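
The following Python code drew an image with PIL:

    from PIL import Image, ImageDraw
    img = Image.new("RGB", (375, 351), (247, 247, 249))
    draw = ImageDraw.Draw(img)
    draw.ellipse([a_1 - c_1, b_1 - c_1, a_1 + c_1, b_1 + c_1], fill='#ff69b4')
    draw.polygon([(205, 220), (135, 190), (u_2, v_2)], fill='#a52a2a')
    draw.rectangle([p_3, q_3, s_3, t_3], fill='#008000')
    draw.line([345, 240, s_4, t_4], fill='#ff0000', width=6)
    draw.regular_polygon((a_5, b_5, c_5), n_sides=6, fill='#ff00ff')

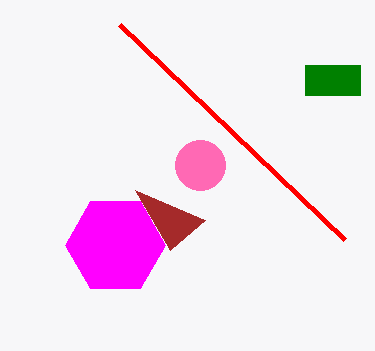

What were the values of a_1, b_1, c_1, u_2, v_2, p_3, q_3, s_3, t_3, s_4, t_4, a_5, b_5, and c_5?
a_1 = 200
b_1 = 165
c_1 = 25
u_2 = 170
v_2 = 250
p_3 = 305
q_3 = 65
s_3 = 360
t_3 = 95
s_4 = 120
t_4 = 25
a_5 = 115
b_5 = 245
c_5 = 50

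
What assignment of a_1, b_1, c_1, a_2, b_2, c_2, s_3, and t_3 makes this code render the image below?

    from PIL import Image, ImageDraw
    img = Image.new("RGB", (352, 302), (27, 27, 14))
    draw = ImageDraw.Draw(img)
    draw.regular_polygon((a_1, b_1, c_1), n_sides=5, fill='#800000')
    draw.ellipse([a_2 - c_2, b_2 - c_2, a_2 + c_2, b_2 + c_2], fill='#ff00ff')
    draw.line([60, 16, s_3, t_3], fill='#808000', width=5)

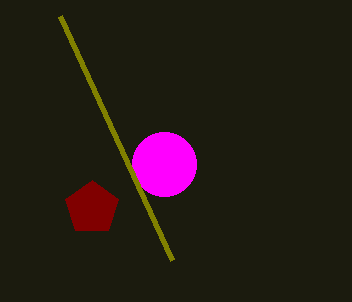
a_1 = 92, b_1 = 208, c_1 = 28, a_2 = 164, b_2 = 164, c_2 = 32, s_3 = 172, t_3 = 260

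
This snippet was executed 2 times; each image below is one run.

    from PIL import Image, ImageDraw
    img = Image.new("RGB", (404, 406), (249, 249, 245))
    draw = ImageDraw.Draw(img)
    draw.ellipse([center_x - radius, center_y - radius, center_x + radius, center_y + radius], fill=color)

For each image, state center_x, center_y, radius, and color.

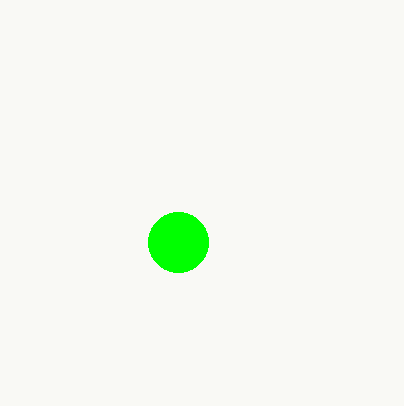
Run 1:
center_x = 178
center_y = 242
radius = 30
color = 'lime'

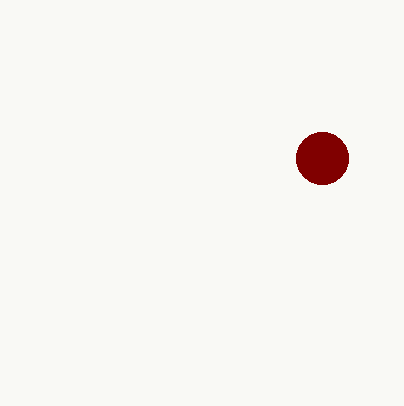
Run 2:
center_x = 322; center_y = 158; radius = 26; color = 'maroon'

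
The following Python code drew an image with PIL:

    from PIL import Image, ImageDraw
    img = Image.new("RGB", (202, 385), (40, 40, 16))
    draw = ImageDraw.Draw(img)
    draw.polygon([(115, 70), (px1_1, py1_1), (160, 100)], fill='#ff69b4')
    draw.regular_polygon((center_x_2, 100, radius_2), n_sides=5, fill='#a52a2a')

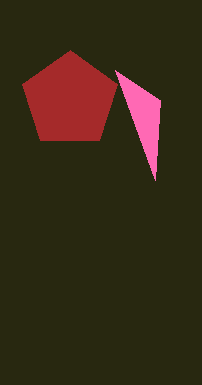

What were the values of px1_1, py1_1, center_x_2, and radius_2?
px1_1 = 155, py1_1 = 180, center_x_2 = 70, radius_2 = 50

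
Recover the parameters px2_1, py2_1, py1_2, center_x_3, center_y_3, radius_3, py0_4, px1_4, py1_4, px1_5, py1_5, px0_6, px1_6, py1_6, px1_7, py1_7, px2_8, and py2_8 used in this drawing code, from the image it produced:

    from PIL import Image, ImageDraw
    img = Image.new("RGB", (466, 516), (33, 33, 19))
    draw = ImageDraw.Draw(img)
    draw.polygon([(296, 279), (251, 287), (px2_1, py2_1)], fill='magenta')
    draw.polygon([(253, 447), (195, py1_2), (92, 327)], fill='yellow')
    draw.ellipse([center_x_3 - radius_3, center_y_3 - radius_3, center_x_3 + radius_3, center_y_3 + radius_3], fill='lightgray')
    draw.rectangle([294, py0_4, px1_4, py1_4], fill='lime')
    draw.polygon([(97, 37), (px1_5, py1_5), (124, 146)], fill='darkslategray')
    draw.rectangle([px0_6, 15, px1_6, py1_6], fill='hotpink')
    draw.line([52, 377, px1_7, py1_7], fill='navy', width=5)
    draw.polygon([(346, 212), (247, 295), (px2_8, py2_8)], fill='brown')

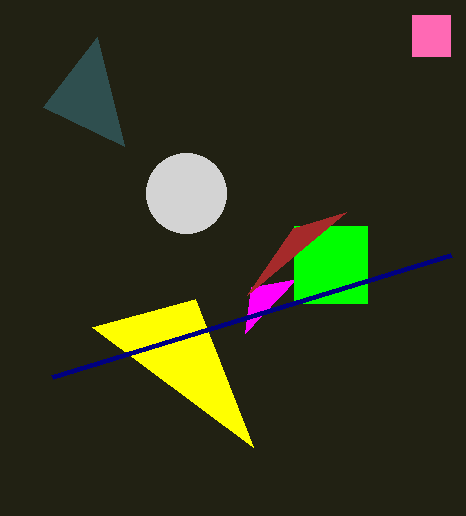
px2_1 = 245; py2_1 = 333; py1_2 = 299; center_x_3 = 186; center_y_3 = 193; radius_3 = 40; py0_4 = 226; px1_4 = 367; py1_4 = 303; px1_5 = 43; py1_5 = 107; px0_6 = 412; px1_6 = 450; py1_6 = 56; px1_7 = 451; py1_7 = 255; px2_8 = 293; py2_8 = 228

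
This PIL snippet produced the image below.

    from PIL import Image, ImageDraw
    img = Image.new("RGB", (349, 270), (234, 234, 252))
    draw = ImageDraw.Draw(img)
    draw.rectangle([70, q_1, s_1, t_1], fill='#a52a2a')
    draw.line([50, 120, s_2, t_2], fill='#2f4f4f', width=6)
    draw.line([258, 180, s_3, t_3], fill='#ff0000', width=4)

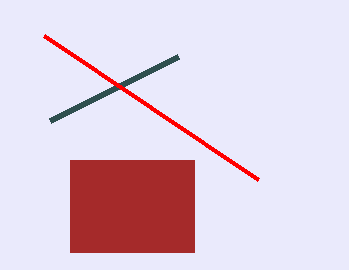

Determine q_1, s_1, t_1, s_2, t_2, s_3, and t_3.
q_1 = 160
s_1 = 194
t_1 = 252
s_2 = 178
t_2 = 56
s_3 = 44
t_3 = 36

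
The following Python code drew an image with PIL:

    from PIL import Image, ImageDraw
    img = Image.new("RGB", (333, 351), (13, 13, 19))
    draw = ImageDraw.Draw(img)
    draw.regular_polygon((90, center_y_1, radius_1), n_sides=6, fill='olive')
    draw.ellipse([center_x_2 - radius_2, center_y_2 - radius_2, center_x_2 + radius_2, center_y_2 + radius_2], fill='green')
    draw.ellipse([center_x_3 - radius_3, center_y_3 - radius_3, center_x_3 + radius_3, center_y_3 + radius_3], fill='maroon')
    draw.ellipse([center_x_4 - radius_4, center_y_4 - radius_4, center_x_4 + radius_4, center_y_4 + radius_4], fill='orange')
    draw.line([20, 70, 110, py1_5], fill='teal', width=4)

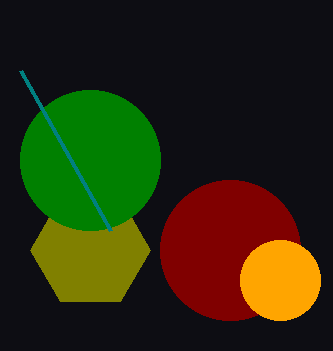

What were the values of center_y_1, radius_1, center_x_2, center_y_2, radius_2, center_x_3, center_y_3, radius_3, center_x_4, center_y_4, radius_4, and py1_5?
center_y_1 = 250; radius_1 = 60; center_x_2 = 90; center_y_2 = 160; radius_2 = 70; center_x_3 = 230; center_y_3 = 250; radius_3 = 70; center_x_4 = 280; center_y_4 = 280; radius_4 = 40; py1_5 = 230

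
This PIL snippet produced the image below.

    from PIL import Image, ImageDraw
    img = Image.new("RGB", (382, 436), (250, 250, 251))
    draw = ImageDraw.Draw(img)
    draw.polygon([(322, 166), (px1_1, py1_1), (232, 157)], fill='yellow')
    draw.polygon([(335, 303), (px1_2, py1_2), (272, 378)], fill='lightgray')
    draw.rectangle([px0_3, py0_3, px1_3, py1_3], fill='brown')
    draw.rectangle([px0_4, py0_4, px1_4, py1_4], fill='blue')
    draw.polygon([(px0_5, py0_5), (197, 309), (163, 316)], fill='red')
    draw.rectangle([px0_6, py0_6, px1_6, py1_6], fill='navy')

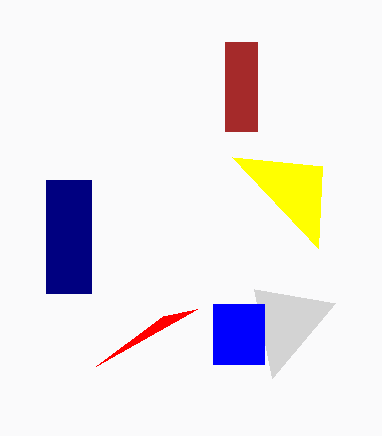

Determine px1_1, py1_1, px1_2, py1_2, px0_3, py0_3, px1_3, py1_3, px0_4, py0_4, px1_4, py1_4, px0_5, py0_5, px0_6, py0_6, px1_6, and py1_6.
px1_1 = 318, py1_1 = 248, px1_2 = 254, py1_2 = 289, px0_3 = 225, py0_3 = 42, px1_3 = 257, py1_3 = 131, px0_4 = 213, py0_4 = 304, px1_4 = 264, py1_4 = 364, px0_5 = 96, py0_5 = 366, px0_6 = 46, py0_6 = 180, px1_6 = 91, py1_6 = 293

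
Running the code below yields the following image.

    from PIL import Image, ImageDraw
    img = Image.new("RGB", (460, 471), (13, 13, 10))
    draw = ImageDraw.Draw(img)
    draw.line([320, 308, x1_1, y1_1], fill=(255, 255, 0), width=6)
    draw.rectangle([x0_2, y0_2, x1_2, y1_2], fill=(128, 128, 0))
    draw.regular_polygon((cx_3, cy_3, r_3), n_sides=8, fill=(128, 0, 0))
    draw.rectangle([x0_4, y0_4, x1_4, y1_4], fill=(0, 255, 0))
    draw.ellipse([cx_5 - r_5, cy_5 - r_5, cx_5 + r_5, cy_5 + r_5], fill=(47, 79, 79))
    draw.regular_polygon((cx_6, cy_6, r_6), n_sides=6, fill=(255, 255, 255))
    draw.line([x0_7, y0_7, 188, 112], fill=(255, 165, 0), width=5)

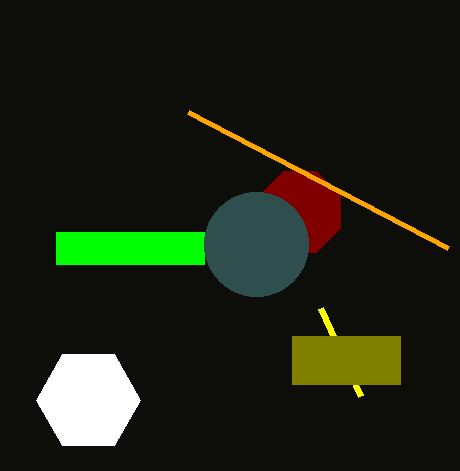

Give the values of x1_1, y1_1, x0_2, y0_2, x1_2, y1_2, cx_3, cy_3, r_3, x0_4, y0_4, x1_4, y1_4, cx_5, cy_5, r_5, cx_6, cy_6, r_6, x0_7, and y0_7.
x1_1 = 360
y1_1 = 396
x0_2 = 292
y0_2 = 336
x1_2 = 400
y1_2 = 384
cx_3 = 300
cy_3 = 212
r_3 = 44
x0_4 = 56
y0_4 = 232
x1_4 = 204
y1_4 = 264
cx_5 = 256
cy_5 = 244
r_5 = 52
cx_6 = 88
cy_6 = 400
r_6 = 52
x0_7 = 448
y0_7 = 248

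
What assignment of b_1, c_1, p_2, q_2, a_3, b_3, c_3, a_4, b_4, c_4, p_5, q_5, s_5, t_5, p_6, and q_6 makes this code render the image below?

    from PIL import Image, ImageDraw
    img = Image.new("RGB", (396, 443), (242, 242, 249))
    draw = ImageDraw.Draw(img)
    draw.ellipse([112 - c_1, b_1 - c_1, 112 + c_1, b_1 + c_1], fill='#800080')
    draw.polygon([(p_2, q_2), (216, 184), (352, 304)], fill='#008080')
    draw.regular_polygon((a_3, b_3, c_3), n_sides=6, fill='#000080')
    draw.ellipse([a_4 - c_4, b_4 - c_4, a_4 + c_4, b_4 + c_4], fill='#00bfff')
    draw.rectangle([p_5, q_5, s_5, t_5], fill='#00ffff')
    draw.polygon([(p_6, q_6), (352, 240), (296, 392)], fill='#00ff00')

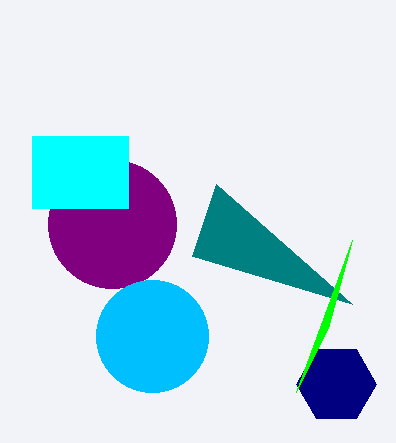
b_1 = 224
c_1 = 64
p_2 = 192
q_2 = 256
a_3 = 336
b_3 = 384
c_3 = 40
a_4 = 152
b_4 = 336
c_4 = 56
p_5 = 32
q_5 = 136
s_5 = 128
t_5 = 208
p_6 = 328
q_6 = 328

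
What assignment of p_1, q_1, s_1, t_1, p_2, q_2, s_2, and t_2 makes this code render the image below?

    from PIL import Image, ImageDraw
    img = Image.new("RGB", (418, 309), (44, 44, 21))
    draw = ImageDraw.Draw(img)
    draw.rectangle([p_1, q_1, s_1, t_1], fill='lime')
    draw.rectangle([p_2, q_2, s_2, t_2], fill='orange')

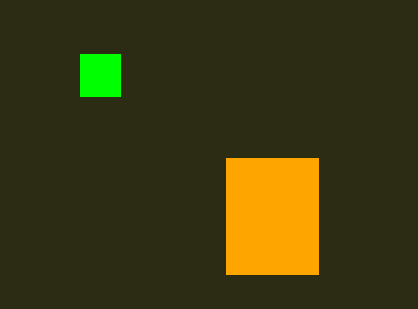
p_1 = 80
q_1 = 54
s_1 = 120
t_1 = 96
p_2 = 226
q_2 = 158
s_2 = 318
t_2 = 274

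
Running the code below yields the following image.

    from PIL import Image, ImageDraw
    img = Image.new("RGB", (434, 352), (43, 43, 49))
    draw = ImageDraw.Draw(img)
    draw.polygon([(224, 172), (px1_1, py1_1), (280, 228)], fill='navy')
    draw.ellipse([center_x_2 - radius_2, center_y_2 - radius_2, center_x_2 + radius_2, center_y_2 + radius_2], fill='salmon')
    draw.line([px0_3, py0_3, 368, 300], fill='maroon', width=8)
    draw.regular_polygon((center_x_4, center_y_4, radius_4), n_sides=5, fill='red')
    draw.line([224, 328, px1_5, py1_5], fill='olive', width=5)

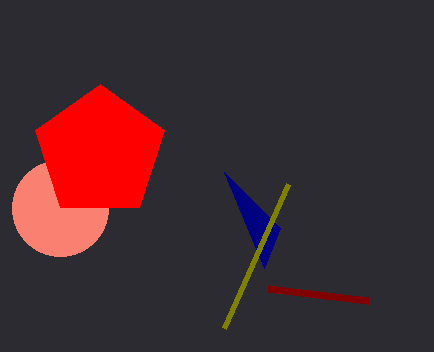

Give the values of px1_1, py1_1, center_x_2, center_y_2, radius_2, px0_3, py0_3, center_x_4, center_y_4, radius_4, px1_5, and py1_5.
px1_1 = 264; py1_1 = 268; center_x_2 = 60; center_y_2 = 208; radius_2 = 48; px0_3 = 268; py0_3 = 288; center_x_4 = 100; center_y_4 = 152; radius_4 = 68; px1_5 = 288; py1_5 = 184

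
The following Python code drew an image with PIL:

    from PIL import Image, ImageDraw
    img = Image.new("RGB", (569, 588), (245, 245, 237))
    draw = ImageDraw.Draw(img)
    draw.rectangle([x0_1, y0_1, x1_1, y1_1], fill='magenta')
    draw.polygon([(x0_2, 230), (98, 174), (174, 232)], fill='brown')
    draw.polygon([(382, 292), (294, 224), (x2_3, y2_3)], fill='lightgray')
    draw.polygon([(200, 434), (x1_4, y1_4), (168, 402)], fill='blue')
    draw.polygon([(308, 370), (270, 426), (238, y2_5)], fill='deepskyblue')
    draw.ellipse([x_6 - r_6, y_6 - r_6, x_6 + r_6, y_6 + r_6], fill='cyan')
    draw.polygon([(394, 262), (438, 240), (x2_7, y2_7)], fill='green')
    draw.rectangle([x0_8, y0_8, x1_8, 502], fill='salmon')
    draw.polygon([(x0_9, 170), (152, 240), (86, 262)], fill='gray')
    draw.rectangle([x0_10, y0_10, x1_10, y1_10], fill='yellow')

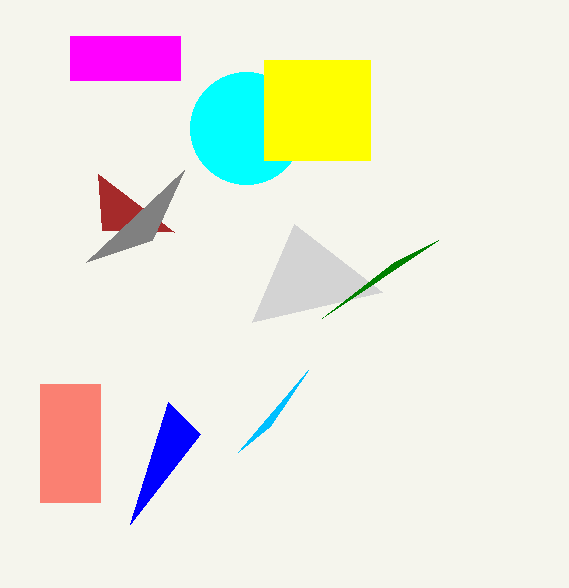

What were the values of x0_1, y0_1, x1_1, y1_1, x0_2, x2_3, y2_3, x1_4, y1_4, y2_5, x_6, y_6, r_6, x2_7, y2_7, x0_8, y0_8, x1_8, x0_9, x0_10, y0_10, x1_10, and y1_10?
x0_1 = 70, y0_1 = 36, x1_1 = 180, y1_1 = 80, x0_2 = 102, x2_3 = 252, y2_3 = 322, x1_4 = 130, y1_4 = 524, y2_5 = 452, x_6 = 246, y_6 = 128, r_6 = 56, x2_7 = 322, y2_7 = 318, x0_8 = 40, y0_8 = 384, x1_8 = 100, x0_9 = 184, x0_10 = 264, y0_10 = 60, x1_10 = 370, y1_10 = 160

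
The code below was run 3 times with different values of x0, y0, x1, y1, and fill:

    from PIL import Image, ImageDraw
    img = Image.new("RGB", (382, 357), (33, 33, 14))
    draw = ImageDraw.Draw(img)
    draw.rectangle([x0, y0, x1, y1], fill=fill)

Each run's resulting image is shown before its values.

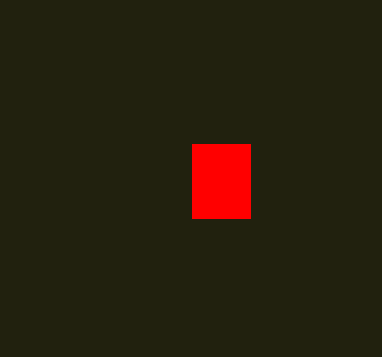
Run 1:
x0 = 192
y0 = 144
x1 = 250
y1 = 218
fill = 'red'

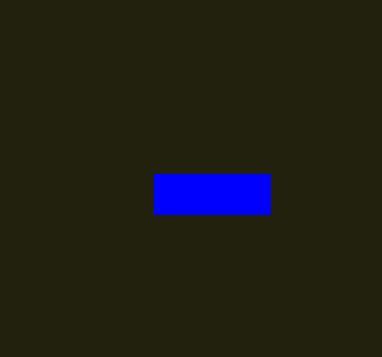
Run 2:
x0 = 154, y0 = 174, x1 = 270, y1 = 214, fill = 'blue'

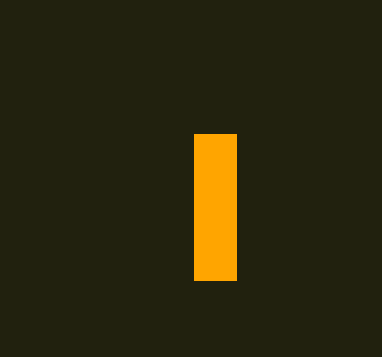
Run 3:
x0 = 194; y0 = 134; x1 = 236; y1 = 280; fill = 'orange'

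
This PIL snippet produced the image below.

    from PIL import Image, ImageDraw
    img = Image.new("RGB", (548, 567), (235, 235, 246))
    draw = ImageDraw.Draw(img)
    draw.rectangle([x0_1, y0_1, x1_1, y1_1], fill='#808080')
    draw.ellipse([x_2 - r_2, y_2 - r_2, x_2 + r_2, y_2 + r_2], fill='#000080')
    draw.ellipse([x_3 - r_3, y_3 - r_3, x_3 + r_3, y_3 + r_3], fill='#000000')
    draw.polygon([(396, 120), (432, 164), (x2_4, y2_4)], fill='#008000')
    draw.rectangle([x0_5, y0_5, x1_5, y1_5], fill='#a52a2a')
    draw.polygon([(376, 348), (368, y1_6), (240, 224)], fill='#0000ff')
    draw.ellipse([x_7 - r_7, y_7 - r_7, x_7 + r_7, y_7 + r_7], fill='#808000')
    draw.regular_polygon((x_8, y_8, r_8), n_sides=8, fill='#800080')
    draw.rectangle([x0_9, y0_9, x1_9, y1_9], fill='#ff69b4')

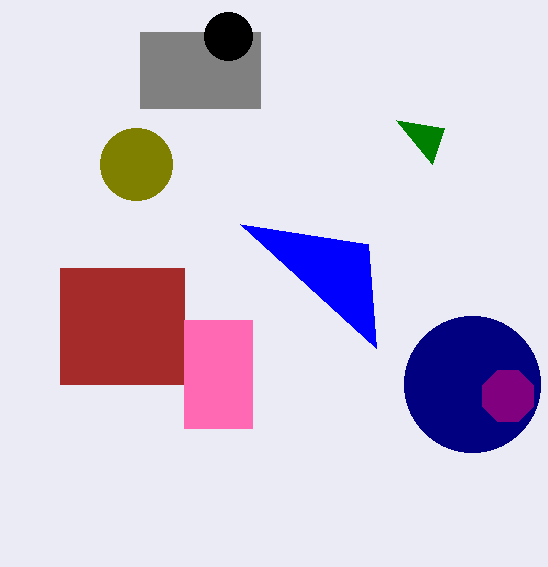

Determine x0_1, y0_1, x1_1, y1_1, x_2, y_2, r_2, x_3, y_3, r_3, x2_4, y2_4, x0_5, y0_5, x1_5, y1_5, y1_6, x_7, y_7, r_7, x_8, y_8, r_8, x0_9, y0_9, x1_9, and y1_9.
x0_1 = 140
y0_1 = 32
x1_1 = 260
y1_1 = 108
x_2 = 472
y_2 = 384
r_2 = 68
x_3 = 228
y_3 = 36
r_3 = 24
x2_4 = 444
y2_4 = 128
x0_5 = 60
y0_5 = 268
x1_5 = 184
y1_5 = 384
y1_6 = 244
x_7 = 136
y_7 = 164
r_7 = 36
x_8 = 508
y_8 = 396
r_8 = 28
x0_9 = 184
y0_9 = 320
x1_9 = 252
y1_9 = 428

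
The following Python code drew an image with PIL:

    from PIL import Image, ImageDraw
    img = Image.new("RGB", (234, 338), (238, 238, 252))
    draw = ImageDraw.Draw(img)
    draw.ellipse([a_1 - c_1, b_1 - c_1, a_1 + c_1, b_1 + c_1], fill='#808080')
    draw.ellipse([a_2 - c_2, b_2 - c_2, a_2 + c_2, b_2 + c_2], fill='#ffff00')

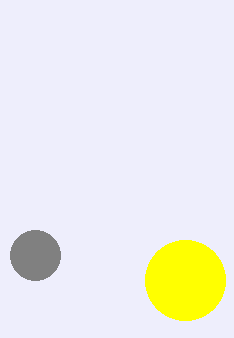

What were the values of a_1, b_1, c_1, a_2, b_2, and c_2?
a_1 = 35; b_1 = 255; c_1 = 25; a_2 = 185; b_2 = 280; c_2 = 40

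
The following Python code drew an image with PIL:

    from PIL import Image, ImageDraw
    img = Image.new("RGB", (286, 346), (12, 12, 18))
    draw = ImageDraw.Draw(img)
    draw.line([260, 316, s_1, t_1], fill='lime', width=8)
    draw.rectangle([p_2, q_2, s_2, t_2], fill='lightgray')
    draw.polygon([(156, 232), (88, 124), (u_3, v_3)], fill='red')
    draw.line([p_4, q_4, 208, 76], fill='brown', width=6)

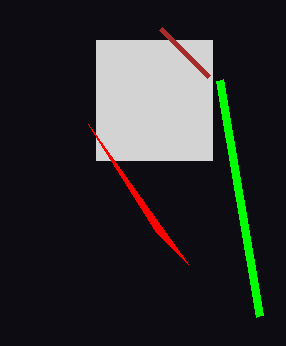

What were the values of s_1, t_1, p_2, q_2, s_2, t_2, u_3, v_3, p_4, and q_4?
s_1 = 220; t_1 = 80; p_2 = 96; q_2 = 40; s_2 = 212; t_2 = 160; u_3 = 188; v_3 = 264; p_4 = 160; q_4 = 28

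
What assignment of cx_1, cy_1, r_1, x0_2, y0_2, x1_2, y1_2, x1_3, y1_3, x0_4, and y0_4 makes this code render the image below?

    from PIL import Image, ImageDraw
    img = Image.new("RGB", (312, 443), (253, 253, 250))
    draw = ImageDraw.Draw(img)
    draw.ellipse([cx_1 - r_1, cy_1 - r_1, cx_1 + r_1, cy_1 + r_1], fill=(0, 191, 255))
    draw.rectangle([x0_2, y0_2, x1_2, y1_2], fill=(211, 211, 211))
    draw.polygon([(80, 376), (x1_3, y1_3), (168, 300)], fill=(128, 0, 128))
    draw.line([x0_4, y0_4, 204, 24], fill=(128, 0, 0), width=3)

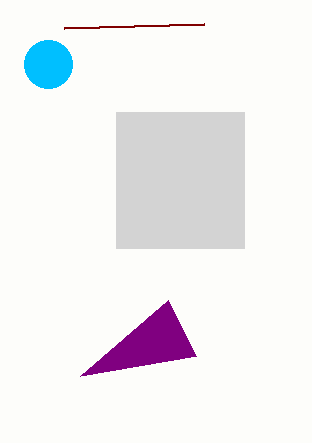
cx_1 = 48; cy_1 = 64; r_1 = 24; x0_2 = 116; y0_2 = 112; x1_2 = 244; y1_2 = 248; x1_3 = 196; y1_3 = 356; x0_4 = 64; y0_4 = 28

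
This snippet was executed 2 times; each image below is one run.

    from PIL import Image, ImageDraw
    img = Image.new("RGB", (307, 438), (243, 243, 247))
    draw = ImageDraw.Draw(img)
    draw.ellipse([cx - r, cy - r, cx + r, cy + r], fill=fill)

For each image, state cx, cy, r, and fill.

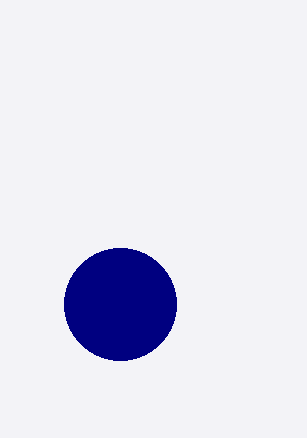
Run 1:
cx = 120
cy = 304
r = 56
fill = 'navy'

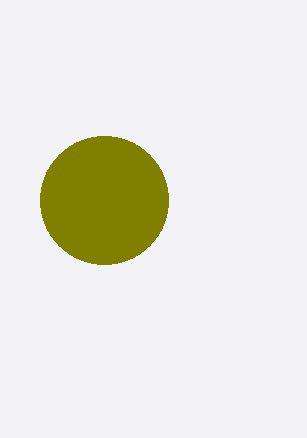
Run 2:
cx = 104; cy = 200; r = 64; fill = 'olive'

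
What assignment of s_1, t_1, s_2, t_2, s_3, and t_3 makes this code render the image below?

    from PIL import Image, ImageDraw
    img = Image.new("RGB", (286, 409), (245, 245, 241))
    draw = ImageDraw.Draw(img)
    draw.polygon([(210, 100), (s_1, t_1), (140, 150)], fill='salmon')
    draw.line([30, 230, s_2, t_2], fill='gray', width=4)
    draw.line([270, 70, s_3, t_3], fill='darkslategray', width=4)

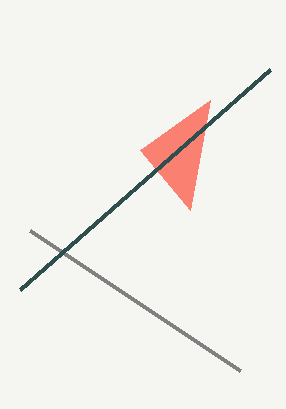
s_1 = 190
t_1 = 210
s_2 = 240
t_2 = 370
s_3 = 20
t_3 = 290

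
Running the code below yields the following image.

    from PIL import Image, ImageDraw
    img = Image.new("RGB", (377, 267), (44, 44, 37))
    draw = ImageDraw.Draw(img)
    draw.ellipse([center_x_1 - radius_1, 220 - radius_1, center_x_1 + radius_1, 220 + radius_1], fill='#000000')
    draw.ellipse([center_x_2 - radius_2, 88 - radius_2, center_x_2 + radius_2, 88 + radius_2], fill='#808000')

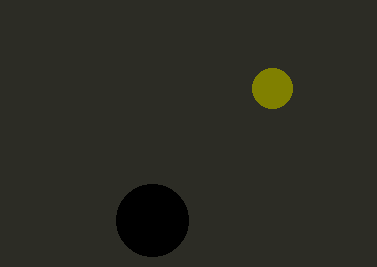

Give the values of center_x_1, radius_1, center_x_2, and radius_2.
center_x_1 = 152; radius_1 = 36; center_x_2 = 272; radius_2 = 20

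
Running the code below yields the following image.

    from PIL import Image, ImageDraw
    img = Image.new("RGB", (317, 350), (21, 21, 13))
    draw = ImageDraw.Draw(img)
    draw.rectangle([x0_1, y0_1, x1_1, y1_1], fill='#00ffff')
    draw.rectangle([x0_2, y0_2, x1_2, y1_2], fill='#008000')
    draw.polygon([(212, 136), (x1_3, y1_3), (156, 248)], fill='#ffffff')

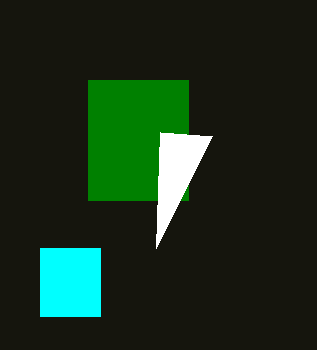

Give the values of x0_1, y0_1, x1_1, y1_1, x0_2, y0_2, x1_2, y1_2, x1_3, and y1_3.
x0_1 = 40, y0_1 = 248, x1_1 = 100, y1_1 = 316, x0_2 = 88, y0_2 = 80, x1_2 = 188, y1_2 = 200, x1_3 = 160, y1_3 = 132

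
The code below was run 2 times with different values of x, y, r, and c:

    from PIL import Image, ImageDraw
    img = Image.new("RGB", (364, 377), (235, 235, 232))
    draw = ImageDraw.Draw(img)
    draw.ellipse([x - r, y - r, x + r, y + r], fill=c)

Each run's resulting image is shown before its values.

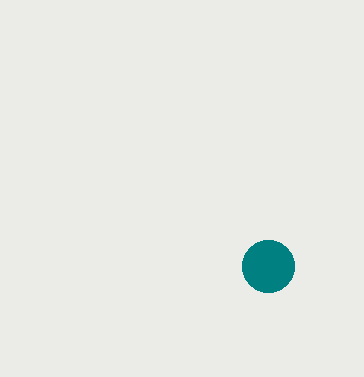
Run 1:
x = 268; y = 266; r = 26; c = 'teal'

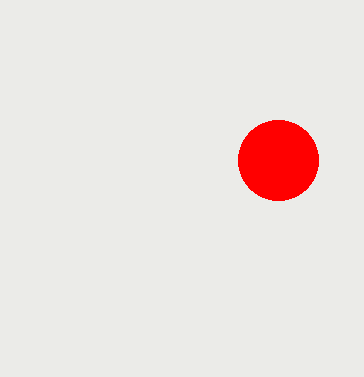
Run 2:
x = 278
y = 160
r = 40
c = 'red'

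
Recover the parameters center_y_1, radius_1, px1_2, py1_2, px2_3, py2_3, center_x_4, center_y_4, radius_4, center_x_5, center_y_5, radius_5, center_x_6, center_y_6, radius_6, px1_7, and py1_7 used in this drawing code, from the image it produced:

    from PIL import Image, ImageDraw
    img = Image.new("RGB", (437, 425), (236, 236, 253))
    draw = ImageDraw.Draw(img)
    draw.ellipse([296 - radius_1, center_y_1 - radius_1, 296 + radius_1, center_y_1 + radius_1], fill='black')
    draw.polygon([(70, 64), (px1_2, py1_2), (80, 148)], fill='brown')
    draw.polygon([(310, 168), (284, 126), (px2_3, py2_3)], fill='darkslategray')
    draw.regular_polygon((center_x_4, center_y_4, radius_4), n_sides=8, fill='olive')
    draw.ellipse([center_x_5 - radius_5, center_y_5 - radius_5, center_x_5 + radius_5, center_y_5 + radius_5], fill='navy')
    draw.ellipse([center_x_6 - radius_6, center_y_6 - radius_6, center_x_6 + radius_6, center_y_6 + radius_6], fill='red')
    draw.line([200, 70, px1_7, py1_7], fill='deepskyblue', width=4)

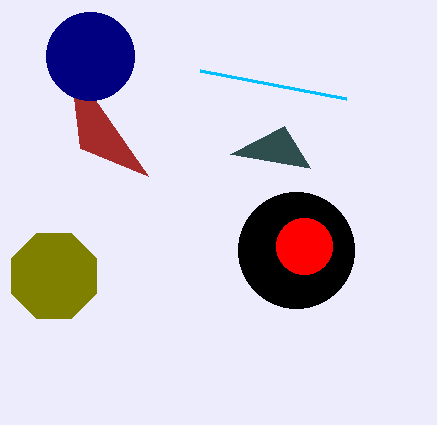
center_y_1 = 250; radius_1 = 58; px1_2 = 148; py1_2 = 176; px2_3 = 230; py2_3 = 154; center_x_4 = 54; center_y_4 = 276; radius_4 = 46; center_x_5 = 90; center_y_5 = 56; radius_5 = 44; center_x_6 = 304; center_y_6 = 246; radius_6 = 28; px1_7 = 346; py1_7 = 98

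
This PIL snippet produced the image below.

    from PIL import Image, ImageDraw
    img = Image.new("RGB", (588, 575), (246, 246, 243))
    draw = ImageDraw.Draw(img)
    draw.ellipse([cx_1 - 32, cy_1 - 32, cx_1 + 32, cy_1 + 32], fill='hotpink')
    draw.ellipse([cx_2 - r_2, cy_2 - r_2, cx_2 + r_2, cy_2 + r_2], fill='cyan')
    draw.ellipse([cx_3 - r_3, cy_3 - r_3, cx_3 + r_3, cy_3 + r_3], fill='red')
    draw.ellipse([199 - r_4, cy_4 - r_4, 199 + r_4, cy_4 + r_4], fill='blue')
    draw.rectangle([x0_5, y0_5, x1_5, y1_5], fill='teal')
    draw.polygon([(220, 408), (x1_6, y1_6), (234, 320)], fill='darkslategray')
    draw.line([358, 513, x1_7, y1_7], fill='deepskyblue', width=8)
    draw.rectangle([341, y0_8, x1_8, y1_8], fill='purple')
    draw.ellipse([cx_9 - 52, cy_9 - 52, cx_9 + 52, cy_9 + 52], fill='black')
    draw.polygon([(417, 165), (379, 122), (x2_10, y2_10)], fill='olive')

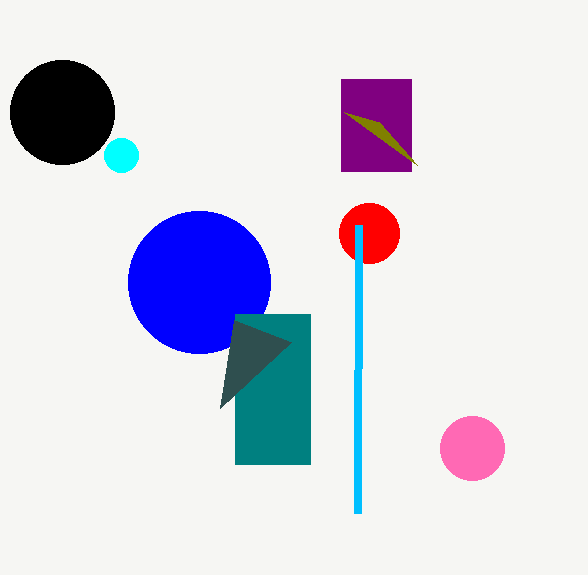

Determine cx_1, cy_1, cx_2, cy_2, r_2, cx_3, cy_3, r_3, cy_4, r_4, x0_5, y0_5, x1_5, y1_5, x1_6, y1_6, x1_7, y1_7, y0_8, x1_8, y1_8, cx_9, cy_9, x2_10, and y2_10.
cx_1 = 472, cy_1 = 448, cx_2 = 121, cy_2 = 155, r_2 = 17, cx_3 = 369, cy_3 = 233, r_3 = 30, cy_4 = 282, r_4 = 71, x0_5 = 235, y0_5 = 314, x1_5 = 310, y1_5 = 464, x1_6 = 291, y1_6 = 342, x1_7 = 359, y1_7 = 225, y0_8 = 79, x1_8 = 411, y1_8 = 171, cx_9 = 62, cy_9 = 112, x2_10 = 344, y2_10 = 112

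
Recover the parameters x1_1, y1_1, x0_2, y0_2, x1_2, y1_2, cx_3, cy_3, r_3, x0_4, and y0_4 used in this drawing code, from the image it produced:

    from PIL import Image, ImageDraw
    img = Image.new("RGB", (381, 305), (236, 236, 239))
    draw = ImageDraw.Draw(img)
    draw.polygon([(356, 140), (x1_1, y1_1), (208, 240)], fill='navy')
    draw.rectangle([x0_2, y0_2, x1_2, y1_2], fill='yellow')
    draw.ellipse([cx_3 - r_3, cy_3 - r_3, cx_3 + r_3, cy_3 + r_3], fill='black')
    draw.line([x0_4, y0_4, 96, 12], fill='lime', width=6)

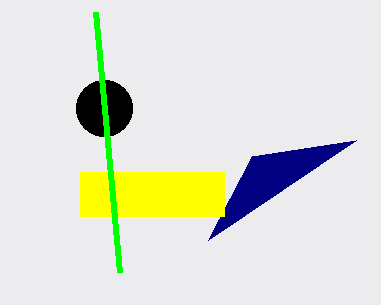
x1_1 = 252
y1_1 = 156
x0_2 = 80
y0_2 = 172
x1_2 = 224
y1_2 = 216
cx_3 = 104
cy_3 = 108
r_3 = 28
x0_4 = 120
y0_4 = 272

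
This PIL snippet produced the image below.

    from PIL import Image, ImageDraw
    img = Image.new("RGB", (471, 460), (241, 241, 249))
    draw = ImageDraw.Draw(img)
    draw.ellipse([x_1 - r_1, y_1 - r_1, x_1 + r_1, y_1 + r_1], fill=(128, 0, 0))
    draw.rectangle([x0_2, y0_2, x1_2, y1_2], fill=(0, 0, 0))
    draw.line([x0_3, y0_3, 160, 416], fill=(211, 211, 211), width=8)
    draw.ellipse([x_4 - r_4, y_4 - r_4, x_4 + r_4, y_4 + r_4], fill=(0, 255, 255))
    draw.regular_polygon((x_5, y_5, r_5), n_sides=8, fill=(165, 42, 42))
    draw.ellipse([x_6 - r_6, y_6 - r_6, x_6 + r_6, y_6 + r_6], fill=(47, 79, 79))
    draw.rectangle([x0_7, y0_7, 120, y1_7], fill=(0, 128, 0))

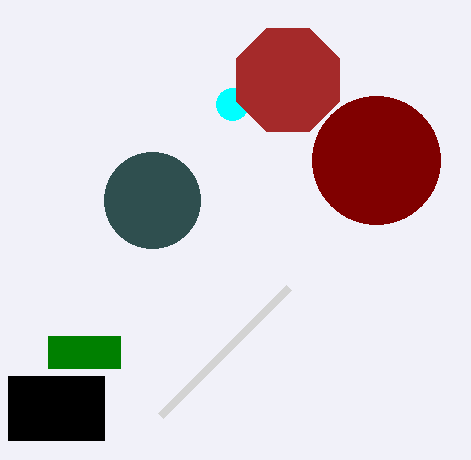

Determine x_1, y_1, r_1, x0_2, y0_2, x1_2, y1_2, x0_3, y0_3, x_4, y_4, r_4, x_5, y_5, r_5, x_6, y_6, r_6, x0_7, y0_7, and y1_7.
x_1 = 376; y_1 = 160; r_1 = 64; x0_2 = 8; y0_2 = 376; x1_2 = 104; y1_2 = 440; x0_3 = 288; y0_3 = 288; x_4 = 232; y_4 = 104; r_4 = 16; x_5 = 288; y_5 = 80; r_5 = 56; x_6 = 152; y_6 = 200; r_6 = 48; x0_7 = 48; y0_7 = 336; y1_7 = 368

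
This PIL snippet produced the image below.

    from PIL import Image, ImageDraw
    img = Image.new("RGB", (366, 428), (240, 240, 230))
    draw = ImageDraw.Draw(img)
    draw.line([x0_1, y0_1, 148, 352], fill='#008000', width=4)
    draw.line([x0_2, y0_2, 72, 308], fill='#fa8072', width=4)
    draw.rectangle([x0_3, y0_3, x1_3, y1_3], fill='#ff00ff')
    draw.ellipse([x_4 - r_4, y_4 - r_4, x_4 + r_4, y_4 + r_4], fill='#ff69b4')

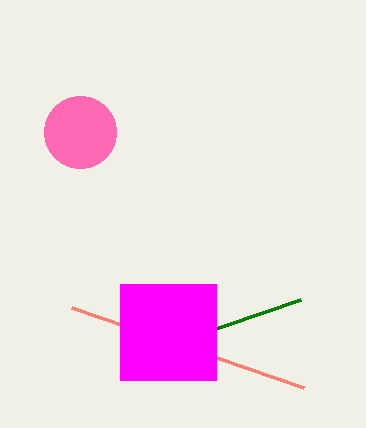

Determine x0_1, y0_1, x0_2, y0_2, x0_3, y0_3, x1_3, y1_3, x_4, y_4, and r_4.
x0_1 = 300
y0_1 = 300
x0_2 = 304
y0_2 = 388
x0_3 = 120
y0_3 = 284
x1_3 = 216
y1_3 = 380
x_4 = 80
y_4 = 132
r_4 = 36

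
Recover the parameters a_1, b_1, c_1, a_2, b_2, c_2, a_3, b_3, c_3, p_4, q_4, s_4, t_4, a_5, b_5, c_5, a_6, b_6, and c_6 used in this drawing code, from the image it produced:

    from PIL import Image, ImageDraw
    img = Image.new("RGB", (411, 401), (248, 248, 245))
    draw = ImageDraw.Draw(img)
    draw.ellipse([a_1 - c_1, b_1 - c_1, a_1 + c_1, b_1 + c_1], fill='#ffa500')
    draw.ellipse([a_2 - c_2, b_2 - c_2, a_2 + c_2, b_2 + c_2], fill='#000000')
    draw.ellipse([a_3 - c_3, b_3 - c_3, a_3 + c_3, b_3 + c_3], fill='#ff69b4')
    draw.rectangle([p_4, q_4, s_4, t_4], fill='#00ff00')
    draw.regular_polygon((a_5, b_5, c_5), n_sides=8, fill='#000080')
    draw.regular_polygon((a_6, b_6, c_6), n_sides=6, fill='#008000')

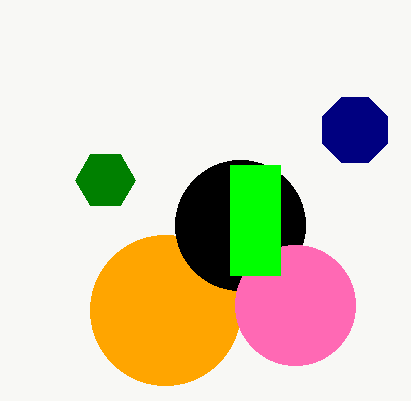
a_1 = 165, b_1 = 310, c_1 = 75, a_2 = 240, b_2 = 225, c_2 = 65, a_3 = 295, b_3 = 305, c_3 = 60, p_4 = 230, q_4 = 165, s_4 = 280, t_4 = 275, a_5 = 355, b_5 = 130, c_5 = 35, a_6 = 105, b_6 = 180, c_6 = 30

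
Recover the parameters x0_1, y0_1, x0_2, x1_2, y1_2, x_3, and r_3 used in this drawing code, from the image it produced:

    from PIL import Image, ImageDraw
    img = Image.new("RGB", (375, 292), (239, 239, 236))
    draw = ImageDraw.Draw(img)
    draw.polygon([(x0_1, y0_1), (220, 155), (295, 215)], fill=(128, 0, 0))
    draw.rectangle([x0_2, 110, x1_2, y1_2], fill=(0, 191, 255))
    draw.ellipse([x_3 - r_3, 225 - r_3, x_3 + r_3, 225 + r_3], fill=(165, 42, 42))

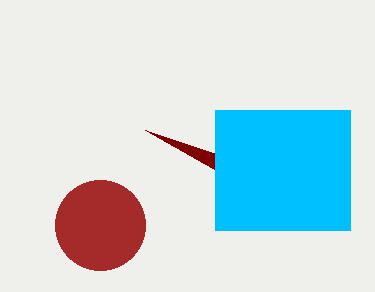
x0_1 = 145
y0_1 = 130
x0_2 = 215
x1_2 = 350
y1_2 = 230
x_3 = 100
r_3 = 45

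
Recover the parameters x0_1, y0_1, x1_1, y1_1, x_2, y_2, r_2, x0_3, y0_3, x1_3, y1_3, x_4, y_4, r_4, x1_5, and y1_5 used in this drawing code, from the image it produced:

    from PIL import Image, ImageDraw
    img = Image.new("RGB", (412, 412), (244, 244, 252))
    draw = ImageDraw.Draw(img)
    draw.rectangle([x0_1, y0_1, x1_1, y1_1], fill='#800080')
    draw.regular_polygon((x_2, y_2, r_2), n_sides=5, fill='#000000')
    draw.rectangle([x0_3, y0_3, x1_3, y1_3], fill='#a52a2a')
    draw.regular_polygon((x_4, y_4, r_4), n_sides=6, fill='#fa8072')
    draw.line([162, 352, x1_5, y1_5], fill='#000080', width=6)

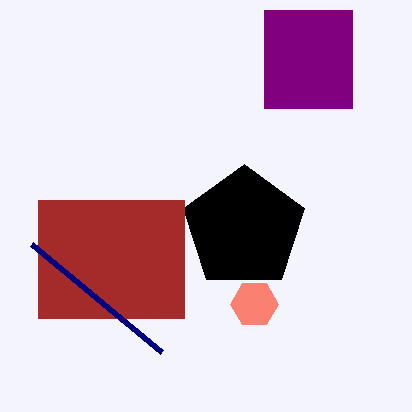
x0_1 = 264
y0_1 = 10
x1_1 = 352
y1_1 = 108
x_2 = 244
y_2 = 228
r_2 = 64
x0_3 = 38
y0_3 = 200
x1_3 = 184
y1_3 = 318
x_4 = 254
y_4 = 304
r_4 = 24
x1_5 = 32
y1_5 = 244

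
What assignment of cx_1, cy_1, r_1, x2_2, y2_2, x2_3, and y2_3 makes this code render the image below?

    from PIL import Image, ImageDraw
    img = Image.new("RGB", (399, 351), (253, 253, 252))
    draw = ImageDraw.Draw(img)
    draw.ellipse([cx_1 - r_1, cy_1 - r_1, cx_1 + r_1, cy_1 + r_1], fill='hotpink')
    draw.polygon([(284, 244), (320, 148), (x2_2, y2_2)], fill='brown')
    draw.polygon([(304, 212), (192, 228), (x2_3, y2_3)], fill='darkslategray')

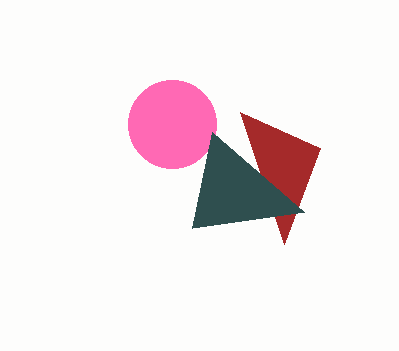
cx_1 = 172; cy_1 = 124; r_1 = 44; x2_2 = 240; y2_2 = 112; x2_3 = 212; y2_3 = 132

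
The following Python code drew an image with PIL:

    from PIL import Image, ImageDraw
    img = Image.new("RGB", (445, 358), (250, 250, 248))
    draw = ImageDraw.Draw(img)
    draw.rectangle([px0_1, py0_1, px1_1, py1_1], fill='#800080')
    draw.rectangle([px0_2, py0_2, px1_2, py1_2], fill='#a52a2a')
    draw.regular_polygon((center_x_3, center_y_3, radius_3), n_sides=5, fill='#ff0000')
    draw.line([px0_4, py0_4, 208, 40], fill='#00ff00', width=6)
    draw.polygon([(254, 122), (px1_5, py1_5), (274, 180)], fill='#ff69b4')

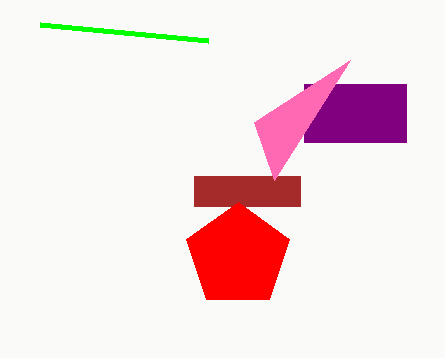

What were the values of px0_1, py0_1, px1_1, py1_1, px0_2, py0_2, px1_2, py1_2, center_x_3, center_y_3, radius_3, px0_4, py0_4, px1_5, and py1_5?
px0_1 = 304; py0_1 = 84; px1_1 = 406; py1_1 = 142; px0_2 = 194; py0_2 = 176; px1_2 = 300; py1_2 = 206; center_x_3 = 238; center_y_3 = 256; radius_3 = 54; px0_4 = 40; py0_4 = 24; px1_5 = 350; py1_5 = 60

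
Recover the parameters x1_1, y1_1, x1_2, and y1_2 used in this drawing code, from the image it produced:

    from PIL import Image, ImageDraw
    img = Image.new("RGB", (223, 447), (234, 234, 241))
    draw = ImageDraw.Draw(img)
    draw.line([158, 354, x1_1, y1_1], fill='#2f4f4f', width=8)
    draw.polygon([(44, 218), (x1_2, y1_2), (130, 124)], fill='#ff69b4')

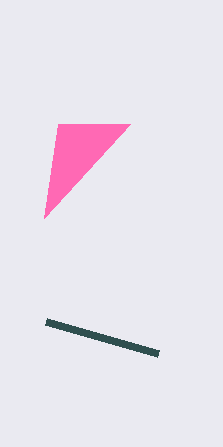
x1_1 = 46
y1_1 = 322
x1_2 = 58
y1_2 = 124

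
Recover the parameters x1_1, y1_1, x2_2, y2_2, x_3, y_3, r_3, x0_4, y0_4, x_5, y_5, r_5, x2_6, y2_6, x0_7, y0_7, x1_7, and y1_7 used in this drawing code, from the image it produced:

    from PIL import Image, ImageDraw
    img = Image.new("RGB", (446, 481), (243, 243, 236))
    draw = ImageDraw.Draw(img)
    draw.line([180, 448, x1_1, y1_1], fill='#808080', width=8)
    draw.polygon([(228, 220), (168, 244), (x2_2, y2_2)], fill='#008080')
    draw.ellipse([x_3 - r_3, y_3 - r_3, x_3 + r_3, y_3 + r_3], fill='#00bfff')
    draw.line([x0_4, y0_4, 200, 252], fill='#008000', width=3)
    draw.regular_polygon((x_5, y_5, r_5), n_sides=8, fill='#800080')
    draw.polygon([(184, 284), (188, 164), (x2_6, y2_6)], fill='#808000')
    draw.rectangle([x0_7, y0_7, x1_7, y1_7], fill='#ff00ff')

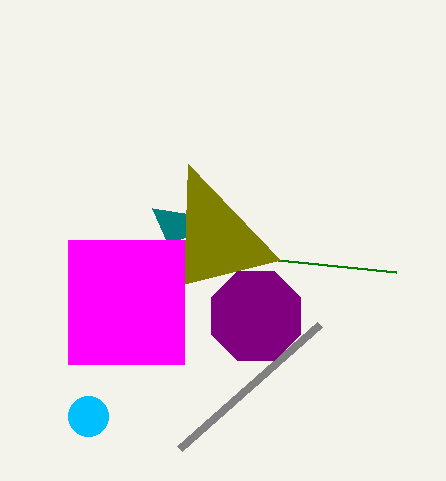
x1_1 = 320; y1_1 = 324; x2_2 = 152; y2_2 = 208; x_3 = 88; y_3 = 416; r_3 = 20; x0_4 = 396; y0_4 = 272; x_5 = 256; y_5 = 316; r_5 = 48; x2_6 = 280; y2_6 = 260; x0_7 = 68; y0_7 = 240; x1_7 = 184; y1_7 = 364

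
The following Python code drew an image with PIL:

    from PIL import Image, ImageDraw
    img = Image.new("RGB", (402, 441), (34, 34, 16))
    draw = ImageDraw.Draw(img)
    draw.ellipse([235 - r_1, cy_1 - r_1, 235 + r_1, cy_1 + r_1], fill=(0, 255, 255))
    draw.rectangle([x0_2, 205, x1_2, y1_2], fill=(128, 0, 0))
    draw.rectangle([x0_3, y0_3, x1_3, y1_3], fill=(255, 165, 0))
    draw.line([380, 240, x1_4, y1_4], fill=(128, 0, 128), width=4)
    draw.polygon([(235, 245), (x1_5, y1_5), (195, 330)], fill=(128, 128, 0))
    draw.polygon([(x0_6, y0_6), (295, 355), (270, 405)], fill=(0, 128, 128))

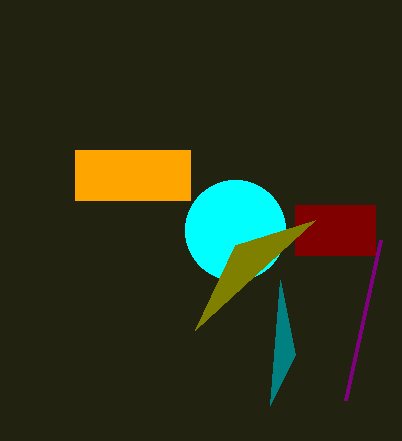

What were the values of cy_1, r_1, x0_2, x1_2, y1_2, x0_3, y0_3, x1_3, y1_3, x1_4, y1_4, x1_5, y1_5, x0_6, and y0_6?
cy_1 = 230
r_1 = 50
x0_2 = 295
x1_2 = 375
y1_2 = 255
x0_3 = 75
y0_3 = 150
x1_3 = 190
y1_3 = 200
x1_4 = 345
y1_4 = 400
x1_5 = 315
y1_5 = 220
x0_6 = 280
y0_6 = 280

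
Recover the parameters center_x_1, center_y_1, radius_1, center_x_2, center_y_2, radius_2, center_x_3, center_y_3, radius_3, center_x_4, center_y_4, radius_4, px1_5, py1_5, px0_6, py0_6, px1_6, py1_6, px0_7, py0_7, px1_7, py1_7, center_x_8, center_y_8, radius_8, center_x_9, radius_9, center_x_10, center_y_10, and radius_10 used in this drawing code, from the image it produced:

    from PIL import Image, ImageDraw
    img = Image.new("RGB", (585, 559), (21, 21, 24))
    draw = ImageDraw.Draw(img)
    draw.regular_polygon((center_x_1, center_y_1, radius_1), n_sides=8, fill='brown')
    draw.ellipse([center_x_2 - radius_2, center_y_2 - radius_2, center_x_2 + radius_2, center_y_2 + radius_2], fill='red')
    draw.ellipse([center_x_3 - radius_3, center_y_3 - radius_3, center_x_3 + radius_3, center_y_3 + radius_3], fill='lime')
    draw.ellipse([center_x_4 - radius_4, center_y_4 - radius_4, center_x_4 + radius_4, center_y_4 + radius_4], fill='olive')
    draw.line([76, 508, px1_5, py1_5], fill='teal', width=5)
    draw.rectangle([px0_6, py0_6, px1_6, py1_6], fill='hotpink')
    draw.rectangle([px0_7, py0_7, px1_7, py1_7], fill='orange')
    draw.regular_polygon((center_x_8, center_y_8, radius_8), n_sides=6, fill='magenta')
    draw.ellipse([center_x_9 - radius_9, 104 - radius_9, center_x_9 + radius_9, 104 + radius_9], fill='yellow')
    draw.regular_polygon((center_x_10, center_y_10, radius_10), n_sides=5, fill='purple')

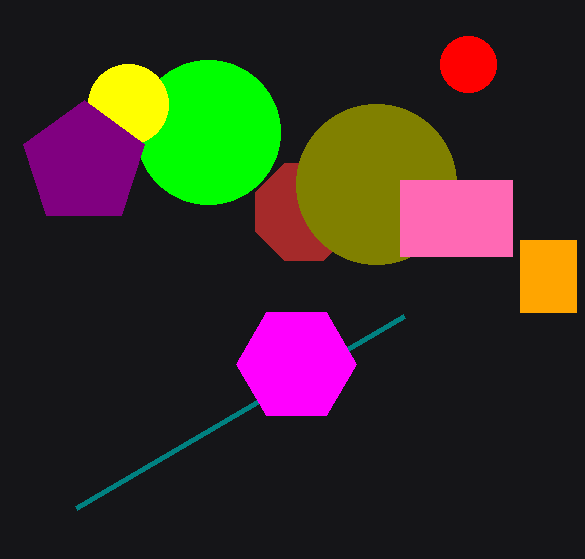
center_x_1 = 304; center_y_1 = 212; radius_1 = 52; center_x_2 = 468; center_y_2 = 64; radius_2 = 28; center_x_3 = 208; center_y_3 = 132; radius_3 = 72; center_x_4 = 376; center_y_4 = 184; radius_4 = 80; px1_5 = 404; py1_5 = 316; px0_6 = 400; py0_6 = 180; px1_6 = 512; py1_6 = 256; px0_7 = 520; py0_7 = 240; px1_7 = 576; py1_7 = 312; center_x_8 = 296; center_y_8 = 364; radius_8 = 60; center_x_9 = 128; radius_9 = 40; center_x_10 = 84; center_y_10 = 164; radius_10 = 64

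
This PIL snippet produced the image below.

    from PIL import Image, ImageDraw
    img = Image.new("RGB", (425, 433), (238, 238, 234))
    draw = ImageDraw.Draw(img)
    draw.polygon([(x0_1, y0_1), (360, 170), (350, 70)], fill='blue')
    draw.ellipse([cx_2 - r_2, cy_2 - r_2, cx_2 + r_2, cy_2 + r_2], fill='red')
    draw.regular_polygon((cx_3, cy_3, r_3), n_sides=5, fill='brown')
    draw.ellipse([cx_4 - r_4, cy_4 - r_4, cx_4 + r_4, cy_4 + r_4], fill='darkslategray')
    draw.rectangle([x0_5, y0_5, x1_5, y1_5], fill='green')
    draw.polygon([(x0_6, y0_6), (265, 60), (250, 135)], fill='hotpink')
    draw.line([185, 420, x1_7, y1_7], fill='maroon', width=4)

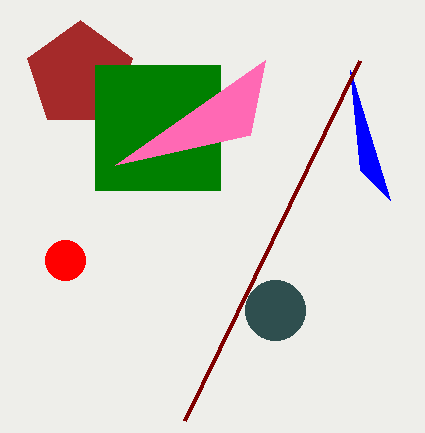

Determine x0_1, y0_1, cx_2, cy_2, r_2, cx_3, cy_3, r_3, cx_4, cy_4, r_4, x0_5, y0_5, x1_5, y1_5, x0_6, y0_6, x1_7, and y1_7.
x0_1 = 390, y0_1 = 200, cx_2 = 65, cy_2 = 260, r_2 = 20, cx_3 = 80, cy_3 = 75, r_3 = 55, cx_4 = 275, cy_4 = 310, r_4 = 30, x0_5 = 95, y0_5 = 65, x1_5 = 220, y1_5 = 190, x0_6 = 115, y0_6 = 165, x1_7 = 360, y1_7 = 60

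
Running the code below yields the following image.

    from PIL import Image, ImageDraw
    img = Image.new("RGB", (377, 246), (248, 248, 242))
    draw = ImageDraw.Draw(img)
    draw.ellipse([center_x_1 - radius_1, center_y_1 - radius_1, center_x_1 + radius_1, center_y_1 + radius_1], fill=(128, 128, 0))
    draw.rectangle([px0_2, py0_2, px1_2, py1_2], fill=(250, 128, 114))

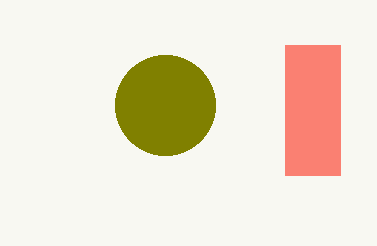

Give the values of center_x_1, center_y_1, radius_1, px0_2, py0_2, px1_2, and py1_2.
center_x_1 = 165; center_y_1 = 105; radius_1 = 50; px0_2 = 285; py0_2 = 45; px1_2 = 340; py1_2 = 175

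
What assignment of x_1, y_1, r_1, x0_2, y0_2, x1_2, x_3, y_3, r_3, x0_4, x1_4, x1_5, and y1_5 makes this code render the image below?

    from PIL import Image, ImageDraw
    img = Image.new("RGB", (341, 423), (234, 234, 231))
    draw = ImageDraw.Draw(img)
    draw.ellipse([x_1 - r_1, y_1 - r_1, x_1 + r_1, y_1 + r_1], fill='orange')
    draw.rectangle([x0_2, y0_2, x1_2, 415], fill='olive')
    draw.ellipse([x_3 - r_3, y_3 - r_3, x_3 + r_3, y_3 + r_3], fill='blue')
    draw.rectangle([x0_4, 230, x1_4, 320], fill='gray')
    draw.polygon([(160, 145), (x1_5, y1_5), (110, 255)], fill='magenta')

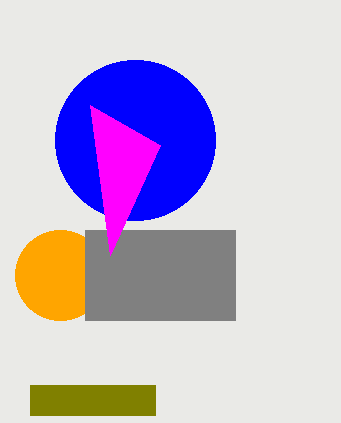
x_1 = 60; y_1 = 275; r_1 = 45; x0_2 = 30; y0_2 = 385; x1_2 = 155; x_3 = 135; y_3 = 140; r_3 = 80; x0_4 = 85; x1_4 = 235; x1_5 = 90; y1_5 = 105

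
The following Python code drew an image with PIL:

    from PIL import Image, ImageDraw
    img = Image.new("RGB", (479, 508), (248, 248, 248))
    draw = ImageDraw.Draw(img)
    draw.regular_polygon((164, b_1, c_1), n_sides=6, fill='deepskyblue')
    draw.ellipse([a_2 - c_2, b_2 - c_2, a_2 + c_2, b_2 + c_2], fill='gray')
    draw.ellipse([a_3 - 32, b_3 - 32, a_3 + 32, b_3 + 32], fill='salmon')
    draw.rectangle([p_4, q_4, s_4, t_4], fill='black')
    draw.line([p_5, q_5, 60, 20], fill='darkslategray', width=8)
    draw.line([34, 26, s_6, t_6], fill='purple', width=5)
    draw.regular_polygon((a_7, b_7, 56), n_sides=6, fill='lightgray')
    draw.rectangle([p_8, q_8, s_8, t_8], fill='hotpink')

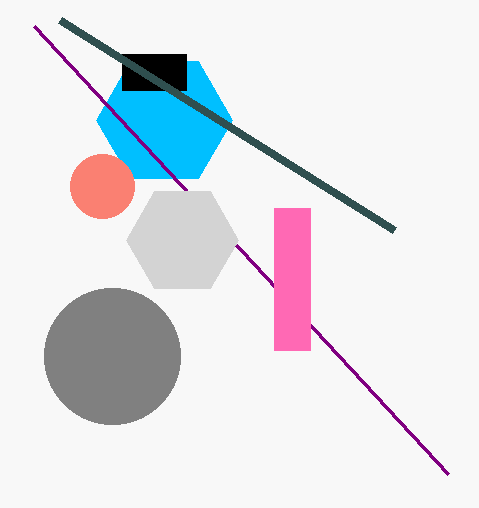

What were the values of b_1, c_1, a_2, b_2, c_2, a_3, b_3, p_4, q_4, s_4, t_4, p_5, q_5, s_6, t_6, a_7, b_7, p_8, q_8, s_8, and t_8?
b_1 = 120, c_1 = 68, a_2 = 112, b_2 = 356, c_2 = 68, a_3 = 102, b_3 = 186, p_4 = 122, q_4 = 54, s_4 = 186, t_4 = 90, p_5 = 394, q_5 = 230, s_6 = 448, t_6 = 474, a_7 = 182, b_7 = 240, p_8 = 274, q_8 = 208, s_8 = 310, t_8 = 350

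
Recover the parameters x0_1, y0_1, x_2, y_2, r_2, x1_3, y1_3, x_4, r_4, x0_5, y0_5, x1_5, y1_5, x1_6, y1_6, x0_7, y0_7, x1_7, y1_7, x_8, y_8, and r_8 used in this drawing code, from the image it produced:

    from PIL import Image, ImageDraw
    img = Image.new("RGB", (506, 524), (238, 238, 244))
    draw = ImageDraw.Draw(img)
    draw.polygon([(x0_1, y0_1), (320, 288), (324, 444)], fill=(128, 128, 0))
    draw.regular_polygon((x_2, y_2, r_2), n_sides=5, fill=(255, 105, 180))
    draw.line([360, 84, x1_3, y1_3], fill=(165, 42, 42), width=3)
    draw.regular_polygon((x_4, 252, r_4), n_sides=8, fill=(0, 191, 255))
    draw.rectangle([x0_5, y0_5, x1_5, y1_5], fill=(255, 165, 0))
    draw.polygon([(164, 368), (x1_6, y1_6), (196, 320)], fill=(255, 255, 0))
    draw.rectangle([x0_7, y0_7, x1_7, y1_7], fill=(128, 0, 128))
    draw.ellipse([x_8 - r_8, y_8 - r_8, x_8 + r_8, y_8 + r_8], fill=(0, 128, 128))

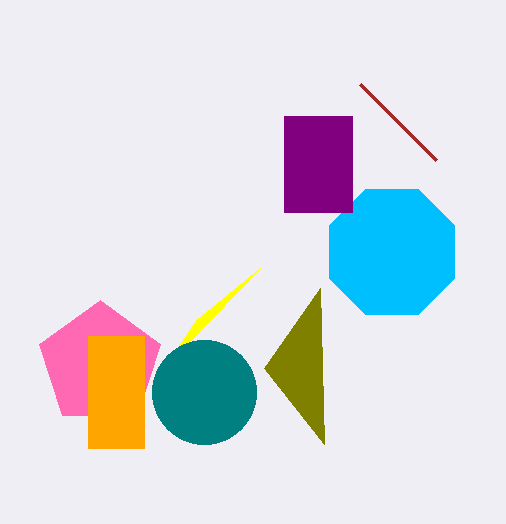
x0_1 = 264
y0_1 = 368
x_2 = 100
y_2 = 364
r_2 = 64
x1_3 = 436
y1_3 = 160
x_4 = 392
r_4 = 68
x0_5 = 88
y0_5 = 336
x1_5 = 144
y1_5 = 448
x1_6 = 260
y1_6 = 268
x0_7 = 284
y0_7 = 116
x1_7 = 352
y1_7 = 212
x_8 = 204
y_8 = 392
r_8 = 52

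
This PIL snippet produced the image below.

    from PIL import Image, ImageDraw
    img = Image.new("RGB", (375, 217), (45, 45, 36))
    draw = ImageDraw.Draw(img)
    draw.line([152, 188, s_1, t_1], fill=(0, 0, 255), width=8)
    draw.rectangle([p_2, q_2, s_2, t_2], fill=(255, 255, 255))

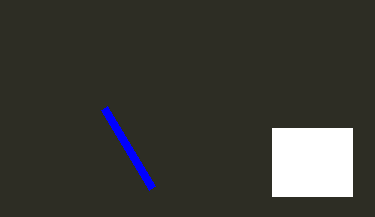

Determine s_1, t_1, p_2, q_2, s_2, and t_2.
s_1 = 104, t_1 = 108, p_2 = 272, q_2 = 128, s_2 = 352, t_2 = 196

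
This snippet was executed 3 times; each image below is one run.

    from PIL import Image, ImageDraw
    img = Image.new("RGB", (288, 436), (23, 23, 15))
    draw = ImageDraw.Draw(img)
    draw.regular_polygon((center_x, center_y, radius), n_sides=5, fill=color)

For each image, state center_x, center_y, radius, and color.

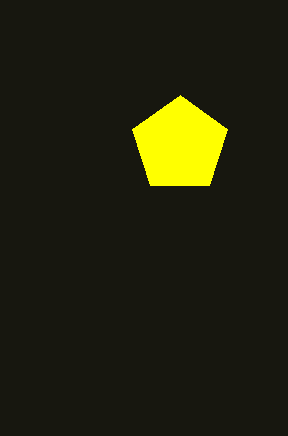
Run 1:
center_x = 180; center_y = 145; radius = 50; color = 'yellow'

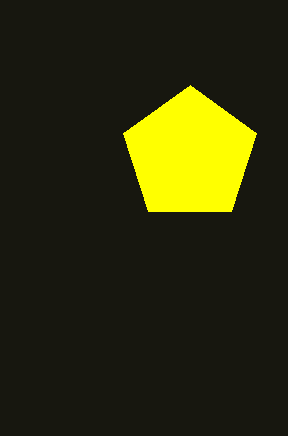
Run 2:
center_x = 190, center_y = 155, radius = 70, color = 'yellow'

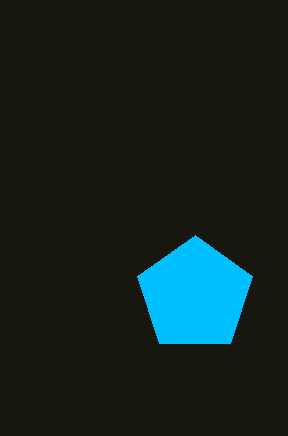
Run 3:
center_x = 195; center_y = 295; radius = 60; color = 'deepskyblue'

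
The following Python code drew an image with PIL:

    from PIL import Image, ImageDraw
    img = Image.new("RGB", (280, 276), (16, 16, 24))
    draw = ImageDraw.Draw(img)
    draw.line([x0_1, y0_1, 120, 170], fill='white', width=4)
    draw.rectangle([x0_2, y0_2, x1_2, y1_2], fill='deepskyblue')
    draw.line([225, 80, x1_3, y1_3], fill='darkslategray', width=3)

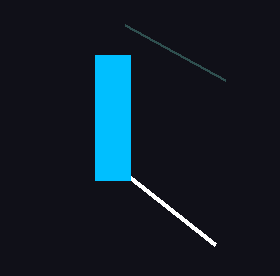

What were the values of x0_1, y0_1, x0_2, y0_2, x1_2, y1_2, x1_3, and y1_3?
x0_1 = 215, y0_1 = 245, x0_2 = 95, y0_2 = 55, x1_2 = 130, y1_2 = 180, x1_3 = 125, y1_3 = 25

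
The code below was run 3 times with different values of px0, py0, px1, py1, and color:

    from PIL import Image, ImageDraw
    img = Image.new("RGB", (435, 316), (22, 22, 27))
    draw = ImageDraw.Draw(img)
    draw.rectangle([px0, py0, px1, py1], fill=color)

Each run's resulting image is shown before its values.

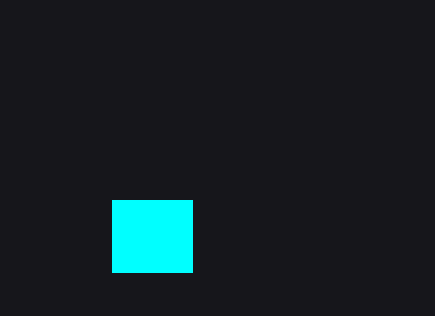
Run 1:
px0 = 112; py0 = 200; px1 = 192; py1 = 272; color = 'cyan'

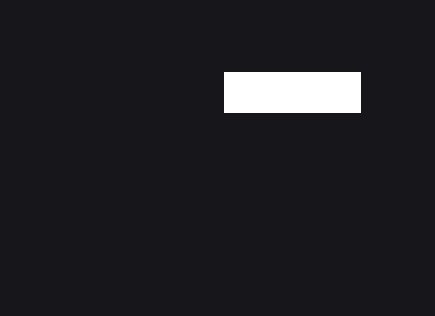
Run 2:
px0 = 224
py0 = 72
px1 = 360
py1 = 112
color = 'white'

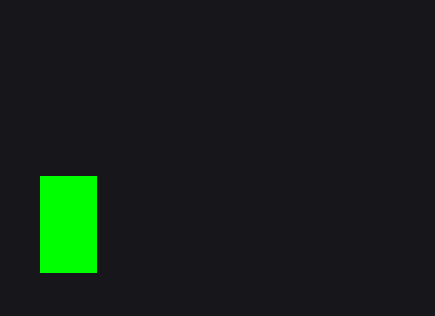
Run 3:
px0 = 40
py0 = 176
px1 = 96
py1 = 272
color = 'lime'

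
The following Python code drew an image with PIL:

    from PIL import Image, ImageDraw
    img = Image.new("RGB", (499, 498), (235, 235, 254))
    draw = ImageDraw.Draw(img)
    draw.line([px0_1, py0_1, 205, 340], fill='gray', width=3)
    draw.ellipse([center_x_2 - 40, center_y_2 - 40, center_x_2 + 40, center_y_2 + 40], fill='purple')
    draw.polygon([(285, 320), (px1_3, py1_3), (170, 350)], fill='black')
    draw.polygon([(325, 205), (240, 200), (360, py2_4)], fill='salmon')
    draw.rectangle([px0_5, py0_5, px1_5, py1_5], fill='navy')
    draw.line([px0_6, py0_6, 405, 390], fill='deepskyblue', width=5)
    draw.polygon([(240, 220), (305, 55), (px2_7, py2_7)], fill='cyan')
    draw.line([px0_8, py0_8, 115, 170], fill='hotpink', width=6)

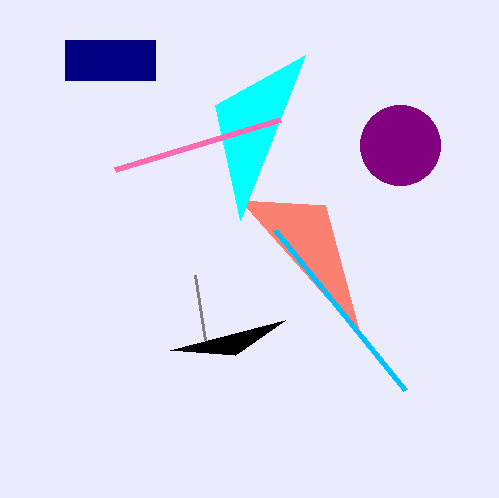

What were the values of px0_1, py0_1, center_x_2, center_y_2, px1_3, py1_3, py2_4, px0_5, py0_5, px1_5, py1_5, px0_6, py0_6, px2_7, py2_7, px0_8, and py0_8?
px0_1 = 195; py0_1 = 275; center_x_2 = 400; center_y_2 = 145; px1_3 = 235; py1_3 = 355; py2_4 = 335; px0_5 = 65; py0_5 = 40; px1_5 = 155; py1_5 = 80; px0_6 = 275; py0_6 = 230; px2_7 = 215; py2_7 = 105; px0_8 = 280; py0_8 = 120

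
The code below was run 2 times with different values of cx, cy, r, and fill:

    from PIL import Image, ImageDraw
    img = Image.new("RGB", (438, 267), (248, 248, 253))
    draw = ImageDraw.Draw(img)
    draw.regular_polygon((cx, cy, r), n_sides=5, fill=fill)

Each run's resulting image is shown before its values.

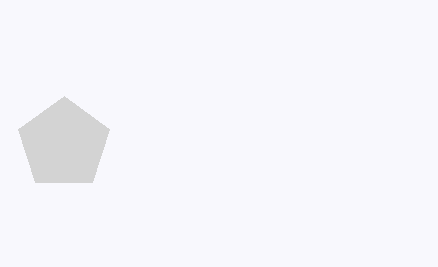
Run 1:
cx = 64, cy = 144, r = 48, fill = 'lightgray'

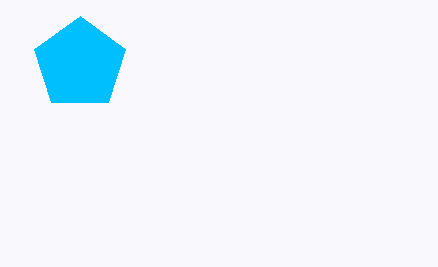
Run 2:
cx = 80
cy = 64
r = 48
fill = 'deepskyblue'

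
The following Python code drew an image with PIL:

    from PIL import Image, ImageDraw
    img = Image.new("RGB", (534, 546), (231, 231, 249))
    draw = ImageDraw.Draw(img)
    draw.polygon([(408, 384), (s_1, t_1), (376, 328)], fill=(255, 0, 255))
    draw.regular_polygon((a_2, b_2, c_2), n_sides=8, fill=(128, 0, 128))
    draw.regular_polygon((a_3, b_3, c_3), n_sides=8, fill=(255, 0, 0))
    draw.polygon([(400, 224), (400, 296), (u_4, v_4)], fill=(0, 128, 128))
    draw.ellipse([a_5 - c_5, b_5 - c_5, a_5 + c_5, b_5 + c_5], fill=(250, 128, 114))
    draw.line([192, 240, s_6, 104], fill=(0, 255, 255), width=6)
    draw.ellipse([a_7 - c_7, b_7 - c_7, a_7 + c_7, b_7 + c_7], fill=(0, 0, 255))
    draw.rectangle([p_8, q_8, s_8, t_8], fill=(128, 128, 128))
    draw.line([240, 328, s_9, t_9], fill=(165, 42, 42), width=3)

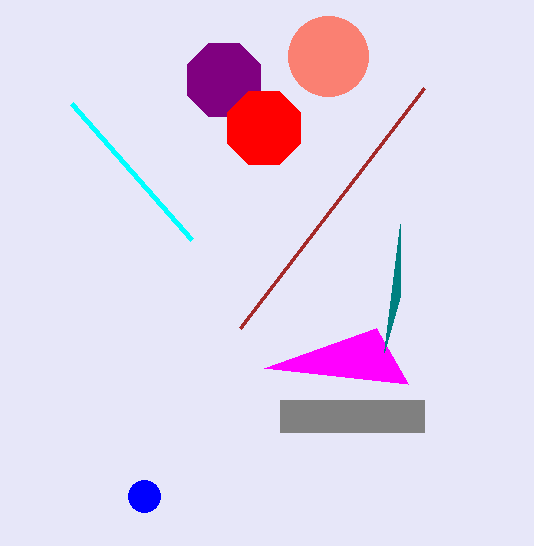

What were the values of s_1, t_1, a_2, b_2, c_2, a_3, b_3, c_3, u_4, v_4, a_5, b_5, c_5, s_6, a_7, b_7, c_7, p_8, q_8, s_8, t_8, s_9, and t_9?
s_1 = 264; t_1 = 368; a_2 = 224; b_2 = 80; c_2 = 40; a_3 = 264; b_3 = 128; c_3 = 40; u_4 = 384; v_4 = 352; a_5 = 328; b_5 = 56; c_5 = 40; s_6 = 72; a_7 = 144; b_7 = 496; c_7 = 16; p_8 = 280; q_8 = 400; s_8 = 424; t_8 = 432; s_9 = 424; t_9 = 88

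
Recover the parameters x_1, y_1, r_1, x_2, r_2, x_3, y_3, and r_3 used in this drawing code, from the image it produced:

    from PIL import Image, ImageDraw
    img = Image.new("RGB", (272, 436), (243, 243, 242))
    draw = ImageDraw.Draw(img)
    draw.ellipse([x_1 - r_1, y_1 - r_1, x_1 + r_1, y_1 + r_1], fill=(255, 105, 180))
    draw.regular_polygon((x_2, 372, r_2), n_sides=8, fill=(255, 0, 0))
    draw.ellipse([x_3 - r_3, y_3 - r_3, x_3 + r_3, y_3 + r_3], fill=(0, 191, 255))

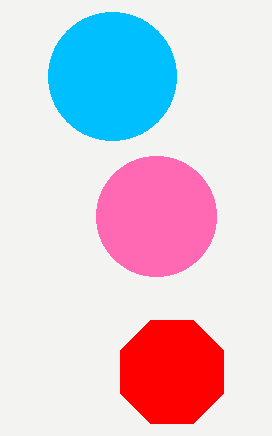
x_1 = 156; y_1 = 216; r_1 = 60; x_2 = 172; r_2 = 56; x_3 = 112; y_3 = 76; r_3 = 64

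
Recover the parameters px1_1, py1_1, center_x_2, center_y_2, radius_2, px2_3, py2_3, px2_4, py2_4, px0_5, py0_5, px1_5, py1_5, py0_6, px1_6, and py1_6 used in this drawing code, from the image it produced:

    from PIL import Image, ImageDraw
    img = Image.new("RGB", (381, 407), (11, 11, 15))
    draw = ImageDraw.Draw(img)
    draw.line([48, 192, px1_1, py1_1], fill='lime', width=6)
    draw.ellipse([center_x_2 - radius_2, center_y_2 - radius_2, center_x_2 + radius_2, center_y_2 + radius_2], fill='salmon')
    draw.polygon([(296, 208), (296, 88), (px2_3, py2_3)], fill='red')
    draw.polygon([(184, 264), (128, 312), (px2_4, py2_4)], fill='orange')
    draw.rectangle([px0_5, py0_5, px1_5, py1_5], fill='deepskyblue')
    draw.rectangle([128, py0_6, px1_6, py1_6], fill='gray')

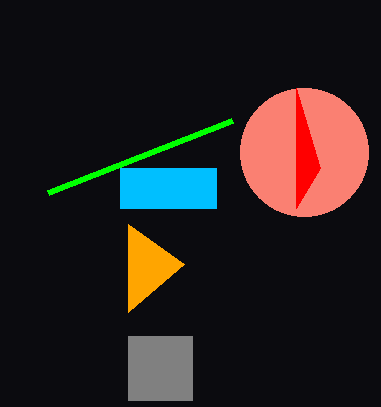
px1_1 = 232; py1_1 = 120; center_x_2 = 304; center_y_2 = 152; radius_2 = 64; px2_3 = 320; py2_3 = 168; px2_4 = 128; py2_4 = 224; px0_5 = 120; py0_5 = 168; px1_5 = 216; py1_5 = 208; py0_6 = 336; px1_6 = 192; py1_6 = 400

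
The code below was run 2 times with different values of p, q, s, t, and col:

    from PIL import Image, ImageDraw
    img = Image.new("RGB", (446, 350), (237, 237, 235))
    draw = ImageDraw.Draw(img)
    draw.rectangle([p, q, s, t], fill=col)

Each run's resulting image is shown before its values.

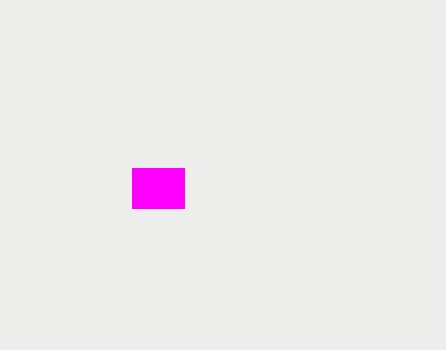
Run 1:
p = 132, q = 168, s = 184, t = 208, col = 'magenta'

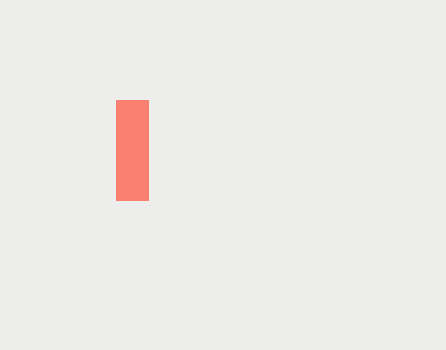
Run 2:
p = 116, q = 100, s = 148, t = 200, col = 'salmon'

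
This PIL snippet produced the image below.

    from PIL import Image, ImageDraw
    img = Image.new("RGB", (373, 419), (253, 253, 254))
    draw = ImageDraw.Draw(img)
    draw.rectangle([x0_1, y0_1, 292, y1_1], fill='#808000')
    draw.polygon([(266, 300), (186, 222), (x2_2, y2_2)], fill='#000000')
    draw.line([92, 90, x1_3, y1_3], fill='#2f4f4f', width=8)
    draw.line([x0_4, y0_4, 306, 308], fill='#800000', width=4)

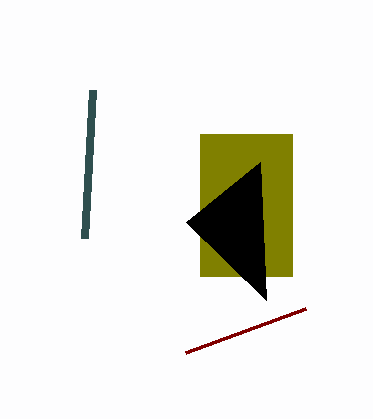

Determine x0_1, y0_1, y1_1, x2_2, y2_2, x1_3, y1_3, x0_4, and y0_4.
x0_1 = 200
y0_1 = 134
y1_1 = 276
x2_2 = 260
y2_2 = 162
x1_3 = 84
y1_3 = 238
x0_4 = 186
y0_4 = 352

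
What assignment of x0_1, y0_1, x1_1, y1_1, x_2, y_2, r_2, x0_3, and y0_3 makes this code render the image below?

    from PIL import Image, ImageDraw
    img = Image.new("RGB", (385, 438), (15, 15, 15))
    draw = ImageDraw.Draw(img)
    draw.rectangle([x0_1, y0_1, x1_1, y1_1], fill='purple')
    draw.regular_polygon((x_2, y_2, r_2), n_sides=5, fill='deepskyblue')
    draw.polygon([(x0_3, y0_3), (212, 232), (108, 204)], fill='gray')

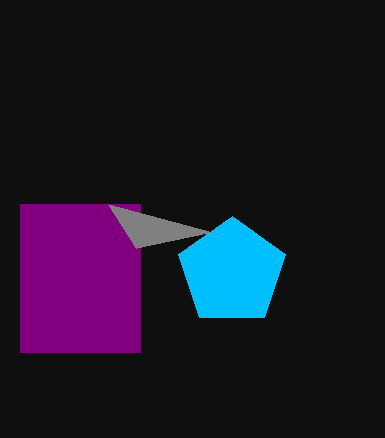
x0_1 = 20, y0_1 = 204, x1_1 = 140, y1_1 = 352, x_2 = 232, y_2 = 272, r_2 = 56, x0_3 = 136, y0_3 = 248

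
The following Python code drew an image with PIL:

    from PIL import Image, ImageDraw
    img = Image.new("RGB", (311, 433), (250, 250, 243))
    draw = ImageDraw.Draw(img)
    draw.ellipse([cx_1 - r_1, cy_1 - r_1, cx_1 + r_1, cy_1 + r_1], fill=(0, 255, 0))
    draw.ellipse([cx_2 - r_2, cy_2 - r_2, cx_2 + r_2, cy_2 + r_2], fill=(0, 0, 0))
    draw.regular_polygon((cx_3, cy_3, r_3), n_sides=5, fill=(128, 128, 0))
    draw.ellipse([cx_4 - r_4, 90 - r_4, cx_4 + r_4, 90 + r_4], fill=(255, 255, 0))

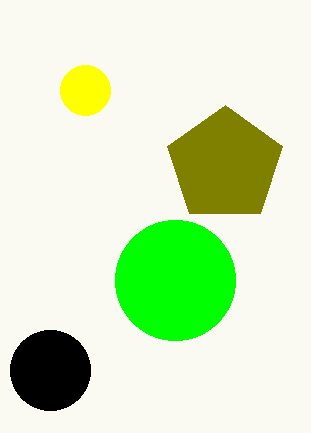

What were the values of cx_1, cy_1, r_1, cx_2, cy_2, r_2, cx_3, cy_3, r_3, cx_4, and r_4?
cx_1 = 175, cy_1 = 280, r_1 = 60, cx_2 = 50, cy_2 = 370, r_2 = 40, cx_3 = 225, cy_3 = 165, r_3 = 60, cx_4 = 85, r_4 = 25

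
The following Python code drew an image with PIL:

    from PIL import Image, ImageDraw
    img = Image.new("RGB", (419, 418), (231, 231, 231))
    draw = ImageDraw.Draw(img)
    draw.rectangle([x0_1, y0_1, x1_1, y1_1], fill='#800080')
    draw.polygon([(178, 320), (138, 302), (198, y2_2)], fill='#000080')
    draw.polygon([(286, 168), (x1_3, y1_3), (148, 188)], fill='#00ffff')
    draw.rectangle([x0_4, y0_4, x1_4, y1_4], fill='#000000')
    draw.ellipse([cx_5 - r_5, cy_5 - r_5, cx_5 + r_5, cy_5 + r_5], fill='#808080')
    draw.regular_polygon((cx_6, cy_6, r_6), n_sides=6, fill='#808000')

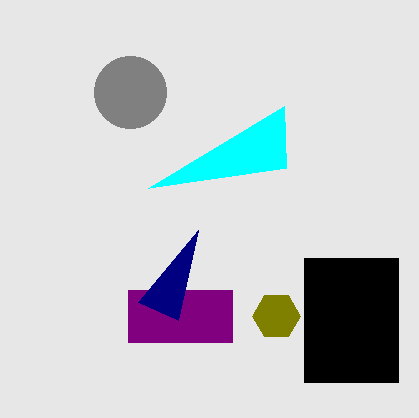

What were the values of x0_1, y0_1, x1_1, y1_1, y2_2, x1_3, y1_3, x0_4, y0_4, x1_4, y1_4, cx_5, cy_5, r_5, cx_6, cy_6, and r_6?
x0_1 = 128, y0_1 = 290, x1_1 = 232, y1_1 = 342, y2_2 = 230, x1_3 = 284, y1_3 = 106, x0_4 = 304, y0_4 = 258, x1_4 = 398, y1_4 = 382, cx_5 = 130, cy_5 = 92, r_5 = 36, cx_6 = 276, cy_6 = 316, r_6 = 24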